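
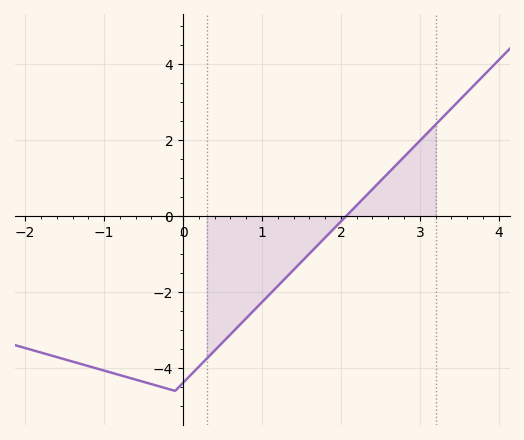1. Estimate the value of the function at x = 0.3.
-3.75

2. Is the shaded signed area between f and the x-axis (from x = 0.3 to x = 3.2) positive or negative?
negative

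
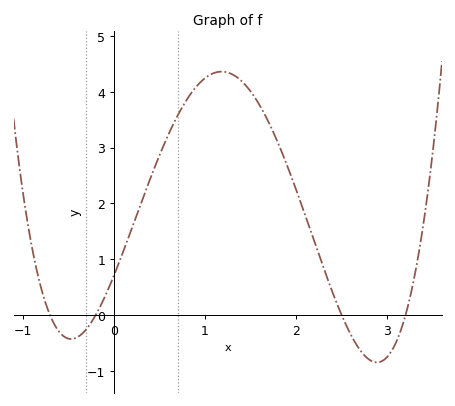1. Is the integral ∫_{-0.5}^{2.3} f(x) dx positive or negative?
positive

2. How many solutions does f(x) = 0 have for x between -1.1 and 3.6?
4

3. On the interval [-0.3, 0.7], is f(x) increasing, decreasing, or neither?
increasing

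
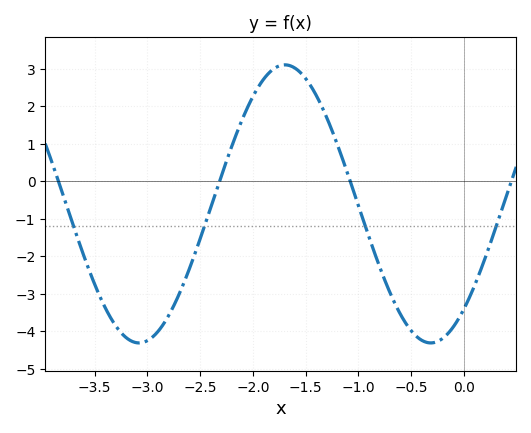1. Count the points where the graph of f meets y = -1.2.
4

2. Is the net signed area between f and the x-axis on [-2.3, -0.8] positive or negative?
positive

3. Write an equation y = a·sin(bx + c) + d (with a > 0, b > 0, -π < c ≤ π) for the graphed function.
y = 3.71sin(2.27x - 0.862) - 0.6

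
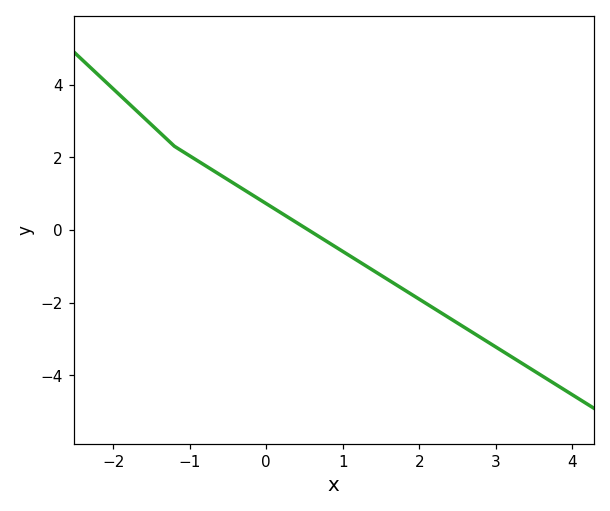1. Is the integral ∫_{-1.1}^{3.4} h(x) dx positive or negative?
negative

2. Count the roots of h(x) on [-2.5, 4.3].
1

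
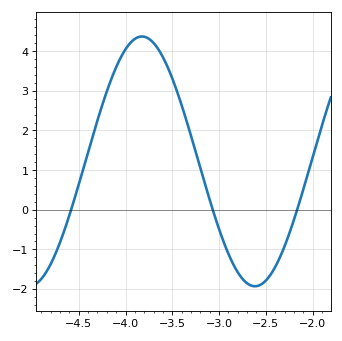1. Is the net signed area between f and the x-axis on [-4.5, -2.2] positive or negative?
positive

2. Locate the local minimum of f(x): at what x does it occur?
-2.6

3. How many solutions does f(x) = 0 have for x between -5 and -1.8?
3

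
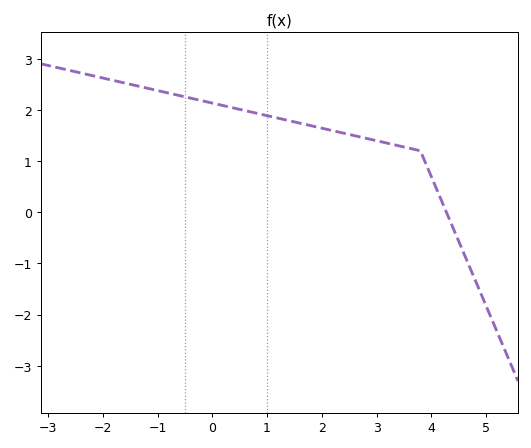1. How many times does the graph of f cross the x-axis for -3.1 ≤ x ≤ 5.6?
1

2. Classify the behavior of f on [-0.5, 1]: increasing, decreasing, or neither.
decreasing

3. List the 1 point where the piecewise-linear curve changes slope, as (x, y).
(3.8, 1.2)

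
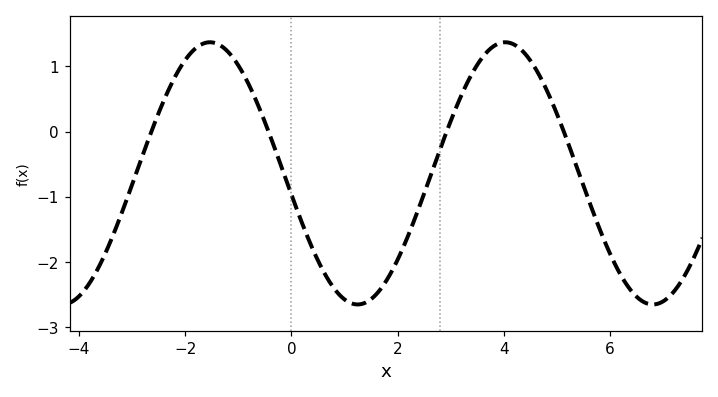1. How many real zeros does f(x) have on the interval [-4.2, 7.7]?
4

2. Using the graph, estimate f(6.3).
-2.33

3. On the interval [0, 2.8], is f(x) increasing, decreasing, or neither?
neither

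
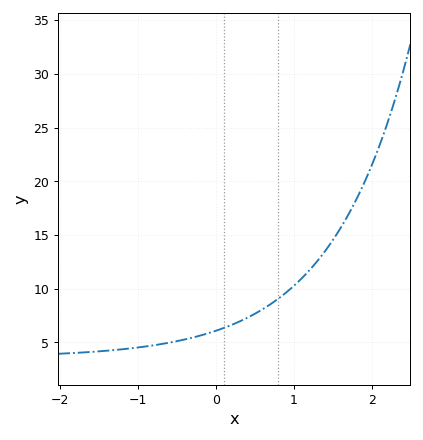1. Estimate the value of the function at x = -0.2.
5.64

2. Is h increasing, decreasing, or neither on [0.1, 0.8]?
increasing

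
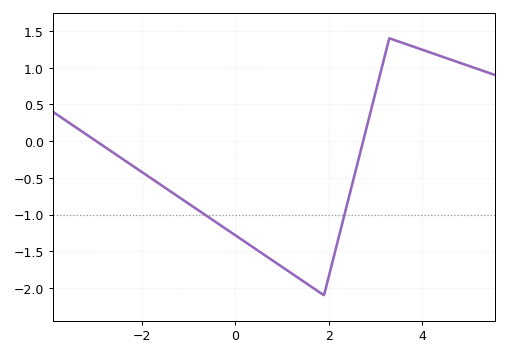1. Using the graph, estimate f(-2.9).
-0.037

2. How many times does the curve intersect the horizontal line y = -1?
2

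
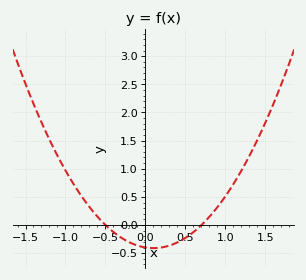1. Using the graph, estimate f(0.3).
-0.35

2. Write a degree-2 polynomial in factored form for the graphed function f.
y = 1.14(x + 0.5)(x - 0.7)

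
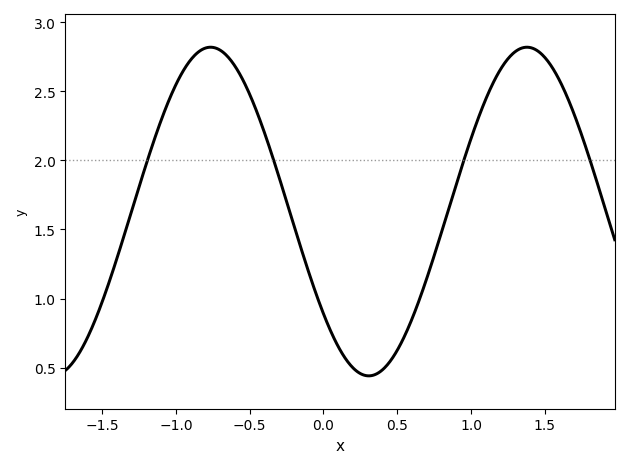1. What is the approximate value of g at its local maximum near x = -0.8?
2.82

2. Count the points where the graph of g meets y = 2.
4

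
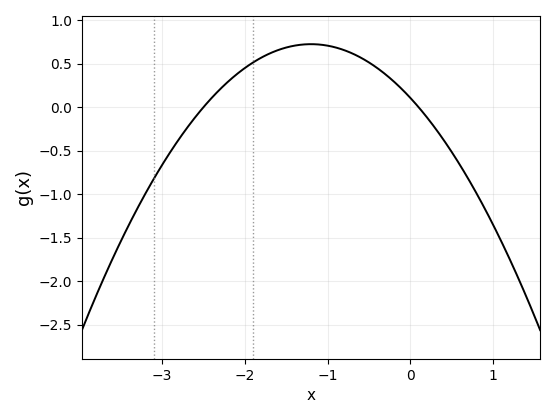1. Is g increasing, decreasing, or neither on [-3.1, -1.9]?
increasing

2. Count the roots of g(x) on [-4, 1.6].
2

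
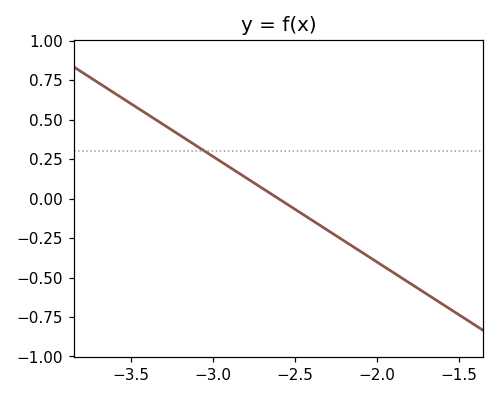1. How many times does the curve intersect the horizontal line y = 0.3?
1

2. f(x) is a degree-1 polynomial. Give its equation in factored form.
y = -0.67(x + 2.6)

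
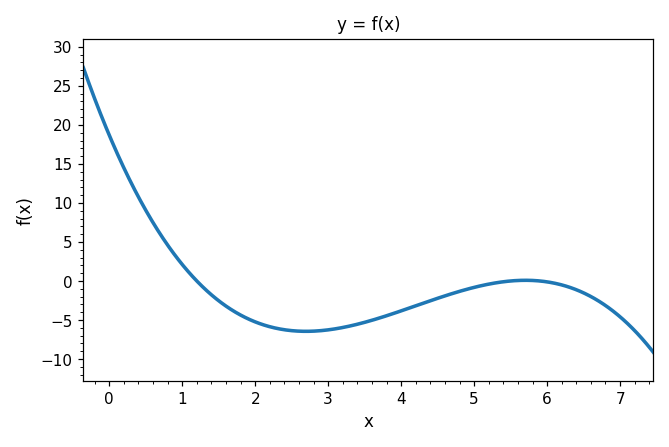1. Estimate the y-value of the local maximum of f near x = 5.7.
0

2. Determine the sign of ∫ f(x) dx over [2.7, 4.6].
negative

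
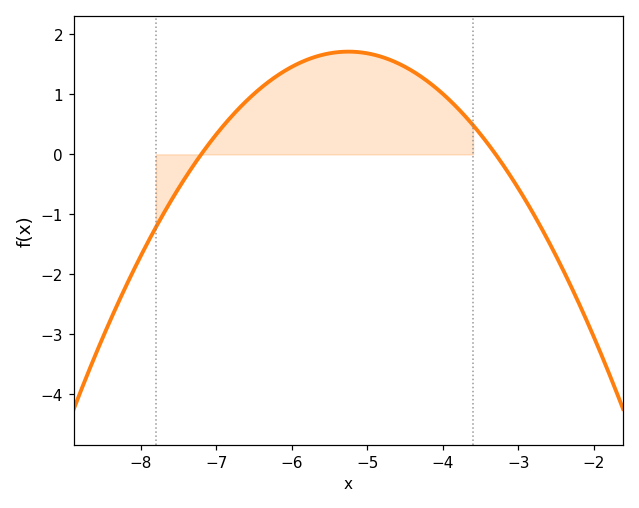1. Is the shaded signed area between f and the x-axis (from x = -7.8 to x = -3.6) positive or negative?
positive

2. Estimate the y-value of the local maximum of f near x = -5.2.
1.7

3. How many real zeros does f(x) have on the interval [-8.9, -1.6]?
2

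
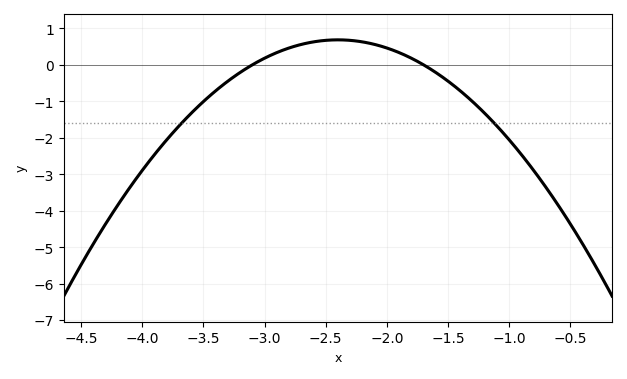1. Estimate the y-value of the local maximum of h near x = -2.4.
0.7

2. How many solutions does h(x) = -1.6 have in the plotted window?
2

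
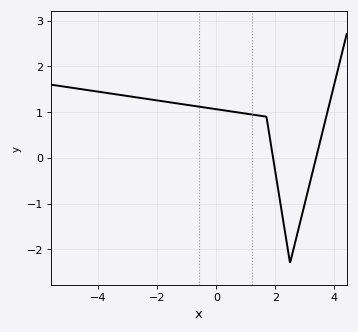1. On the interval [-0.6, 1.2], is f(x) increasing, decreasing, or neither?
decreasing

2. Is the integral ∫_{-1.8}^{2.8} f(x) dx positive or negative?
positive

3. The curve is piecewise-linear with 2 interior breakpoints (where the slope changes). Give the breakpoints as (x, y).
(1.7, 0.9); (2.5, -2.3)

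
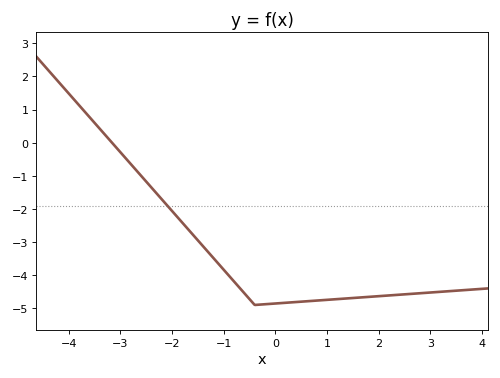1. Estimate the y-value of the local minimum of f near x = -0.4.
-4.9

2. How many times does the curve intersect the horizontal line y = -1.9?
1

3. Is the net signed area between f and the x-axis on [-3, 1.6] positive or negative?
negative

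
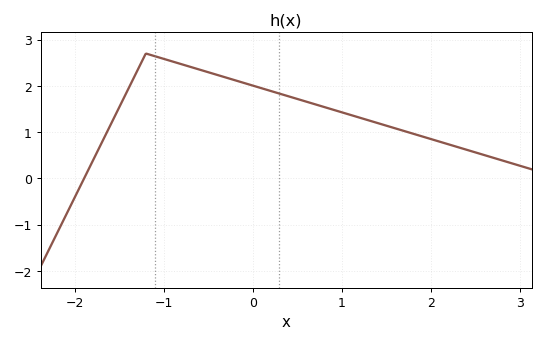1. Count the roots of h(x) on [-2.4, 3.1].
1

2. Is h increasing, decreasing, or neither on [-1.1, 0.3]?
decreasing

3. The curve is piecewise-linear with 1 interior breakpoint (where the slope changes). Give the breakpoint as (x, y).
(-1.2, 2.7)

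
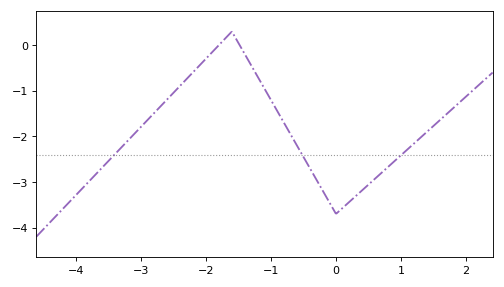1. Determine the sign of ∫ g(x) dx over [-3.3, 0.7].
negative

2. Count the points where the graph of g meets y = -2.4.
3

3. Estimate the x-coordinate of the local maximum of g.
-1.6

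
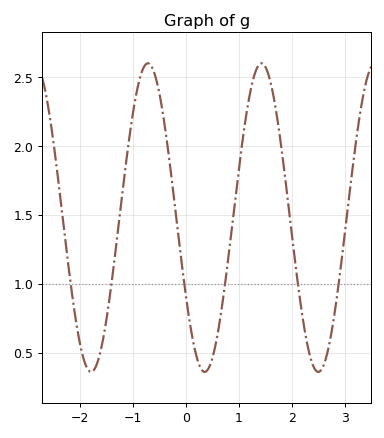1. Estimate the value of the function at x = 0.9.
1.51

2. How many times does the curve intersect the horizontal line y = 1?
6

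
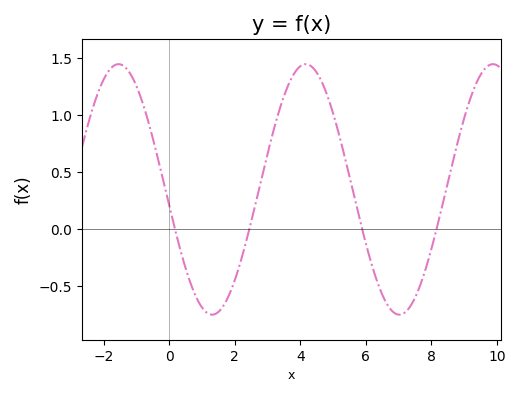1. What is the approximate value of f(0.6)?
-0.431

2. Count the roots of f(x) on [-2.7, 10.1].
4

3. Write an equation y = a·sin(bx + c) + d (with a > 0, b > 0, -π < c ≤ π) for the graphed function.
y = 1.1sin(1.1x - 3.01) + 0.35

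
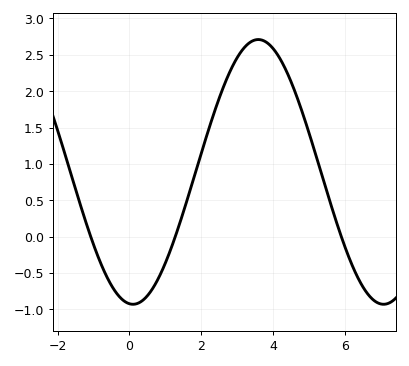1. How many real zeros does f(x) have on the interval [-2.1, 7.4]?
3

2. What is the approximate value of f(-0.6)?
-0.581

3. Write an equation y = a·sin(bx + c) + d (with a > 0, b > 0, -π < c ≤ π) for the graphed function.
y = 1.82sin(0.9x - 1.66) + 0.89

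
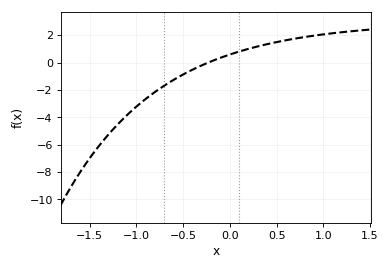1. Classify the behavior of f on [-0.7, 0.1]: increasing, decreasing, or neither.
increasing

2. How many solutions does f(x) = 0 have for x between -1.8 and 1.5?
1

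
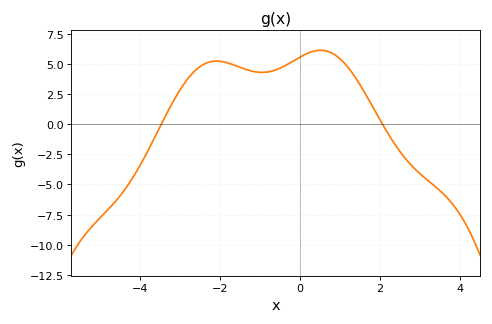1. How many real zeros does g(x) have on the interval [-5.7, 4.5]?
2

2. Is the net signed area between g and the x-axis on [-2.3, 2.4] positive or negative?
positive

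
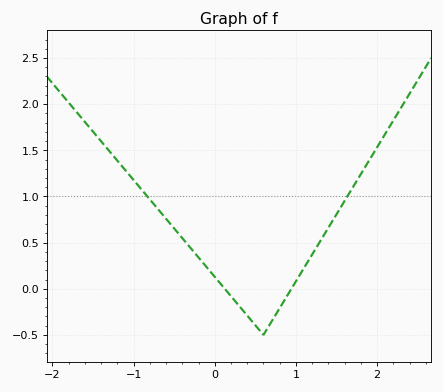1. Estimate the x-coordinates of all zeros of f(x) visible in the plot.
0.123, 0.944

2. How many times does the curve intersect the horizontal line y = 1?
2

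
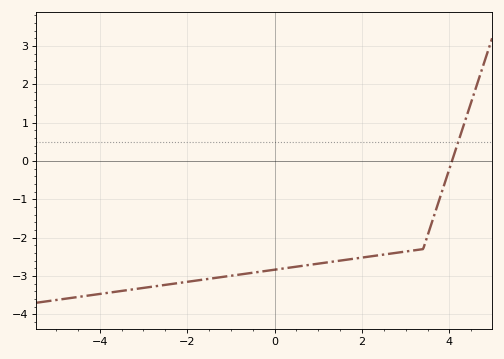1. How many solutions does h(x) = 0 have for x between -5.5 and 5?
1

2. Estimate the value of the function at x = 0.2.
-2.81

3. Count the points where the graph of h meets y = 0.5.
1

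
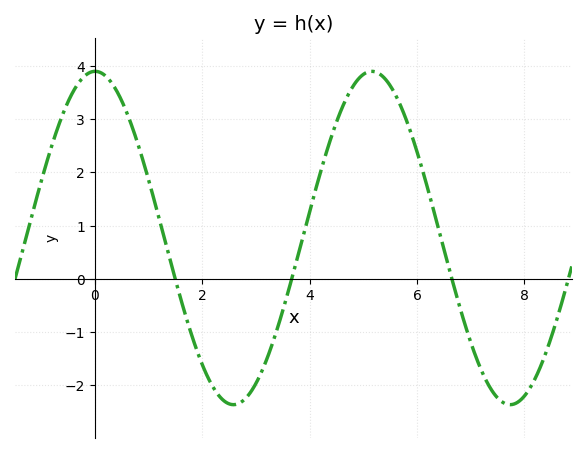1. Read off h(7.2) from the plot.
-1.72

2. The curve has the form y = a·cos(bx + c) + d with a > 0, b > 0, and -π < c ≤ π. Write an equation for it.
y = 3.13cos(1.22x - 0.01) + 0.77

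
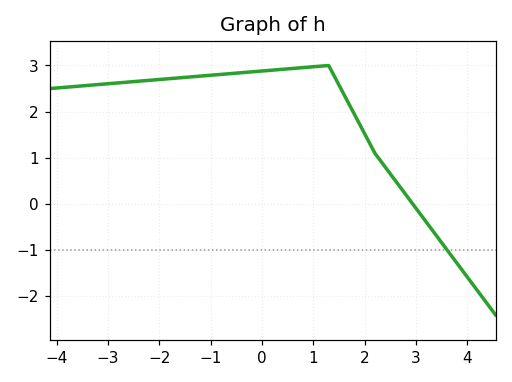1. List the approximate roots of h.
2.94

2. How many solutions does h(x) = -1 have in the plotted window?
1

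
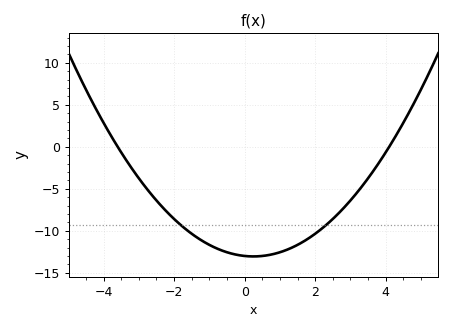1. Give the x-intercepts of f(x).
-3.6, 4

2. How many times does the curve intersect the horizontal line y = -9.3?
2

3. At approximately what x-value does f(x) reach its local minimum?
0.2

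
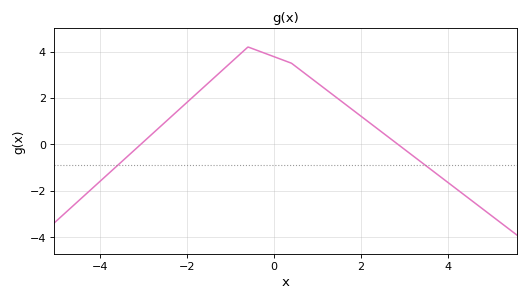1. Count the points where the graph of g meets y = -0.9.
2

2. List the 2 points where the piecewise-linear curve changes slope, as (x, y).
(-0.6, 4.2); (0.4, 3.5)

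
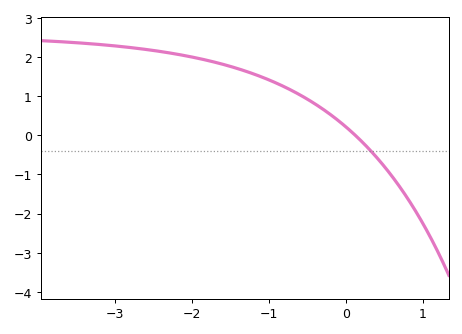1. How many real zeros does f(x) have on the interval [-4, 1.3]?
1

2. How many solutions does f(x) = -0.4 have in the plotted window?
1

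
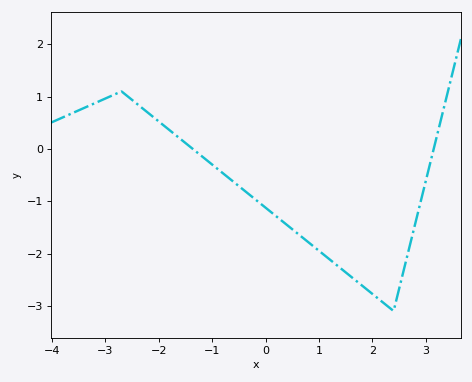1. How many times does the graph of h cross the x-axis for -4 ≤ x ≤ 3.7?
2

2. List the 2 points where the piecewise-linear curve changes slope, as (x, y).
(-2.7, 1.1); (2.4, -3.1)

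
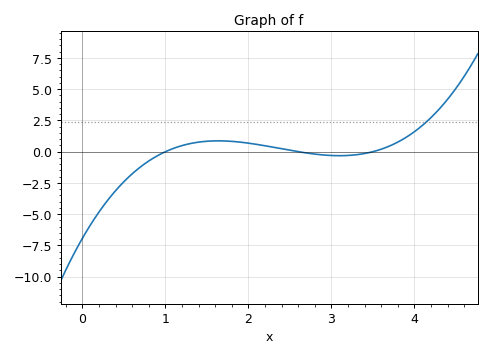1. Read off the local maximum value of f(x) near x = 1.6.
1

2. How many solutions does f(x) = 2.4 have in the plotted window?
1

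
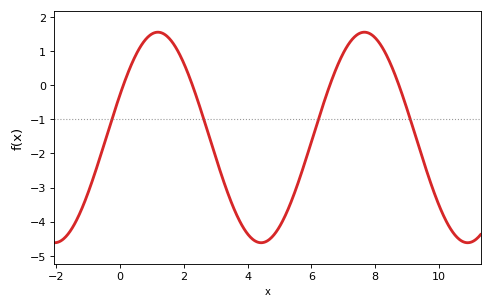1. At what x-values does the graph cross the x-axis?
0.2, 2.2, 6.6, 8.8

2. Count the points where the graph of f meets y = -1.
4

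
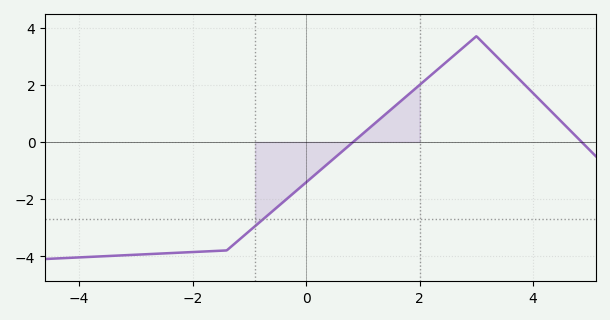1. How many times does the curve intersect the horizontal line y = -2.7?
1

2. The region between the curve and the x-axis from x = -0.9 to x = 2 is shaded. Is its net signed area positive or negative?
negative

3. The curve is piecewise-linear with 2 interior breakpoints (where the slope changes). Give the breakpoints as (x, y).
(-1.4, -3.8); (3, 3.7)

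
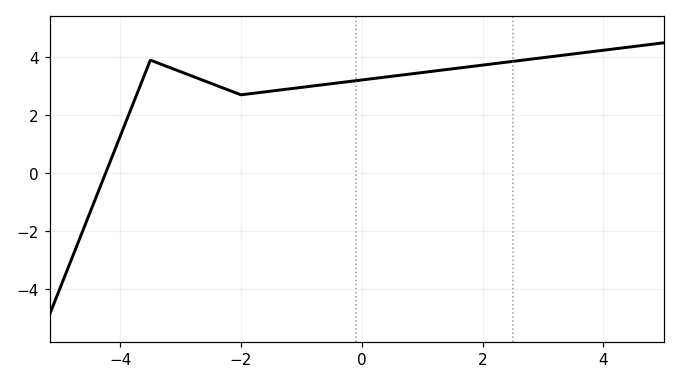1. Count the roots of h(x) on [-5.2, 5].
1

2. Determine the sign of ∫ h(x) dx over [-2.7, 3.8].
positive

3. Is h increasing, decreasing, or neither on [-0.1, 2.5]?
increasing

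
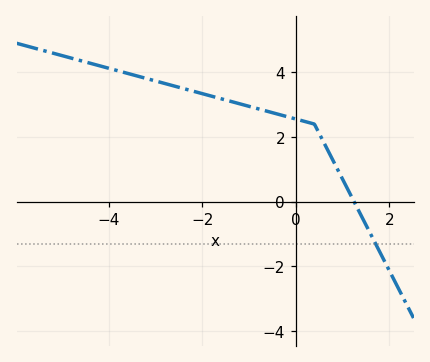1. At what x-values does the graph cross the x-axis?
1.25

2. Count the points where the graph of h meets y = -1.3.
1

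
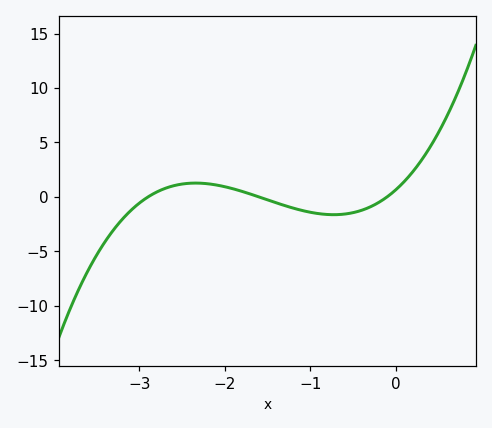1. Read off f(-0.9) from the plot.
-1.5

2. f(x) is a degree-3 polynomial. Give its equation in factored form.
y = 1.37(x + 2.9)(x + 1.6)(x + 0.1)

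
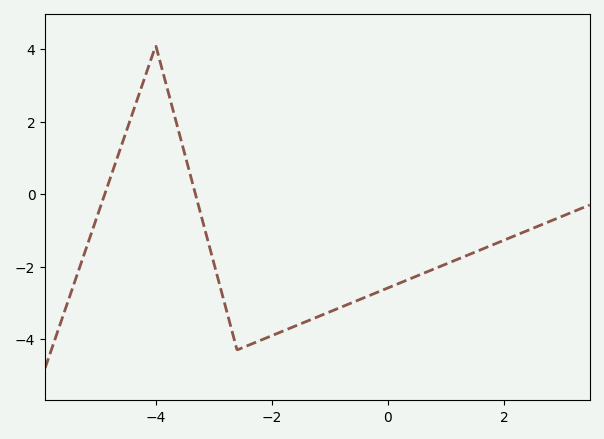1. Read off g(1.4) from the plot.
-1.67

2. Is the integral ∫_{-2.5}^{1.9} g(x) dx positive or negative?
negative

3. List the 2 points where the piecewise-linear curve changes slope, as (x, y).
(-4, 4.1); (-2.6, -4.3)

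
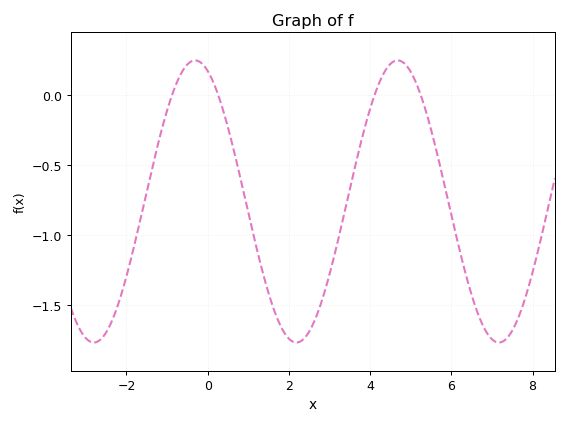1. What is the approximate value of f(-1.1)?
-0.2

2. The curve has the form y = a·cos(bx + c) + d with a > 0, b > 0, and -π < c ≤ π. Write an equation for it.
y = 1.01cos(1.3x + 0.39) - 0.76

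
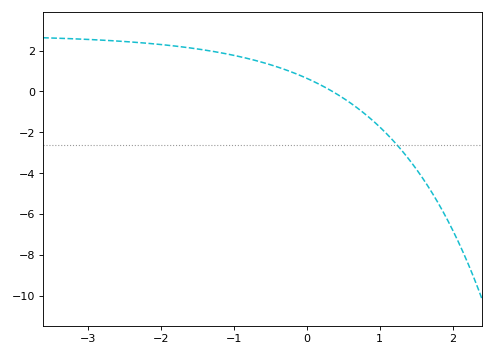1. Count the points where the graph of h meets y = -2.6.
1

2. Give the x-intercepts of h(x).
0.4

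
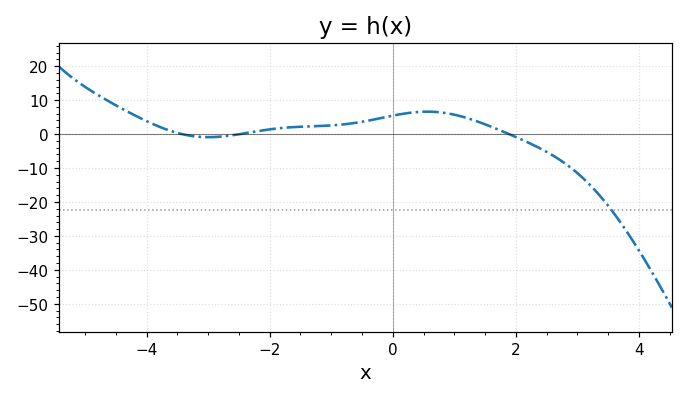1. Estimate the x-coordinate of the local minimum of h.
-2.99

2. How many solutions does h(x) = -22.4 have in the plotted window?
1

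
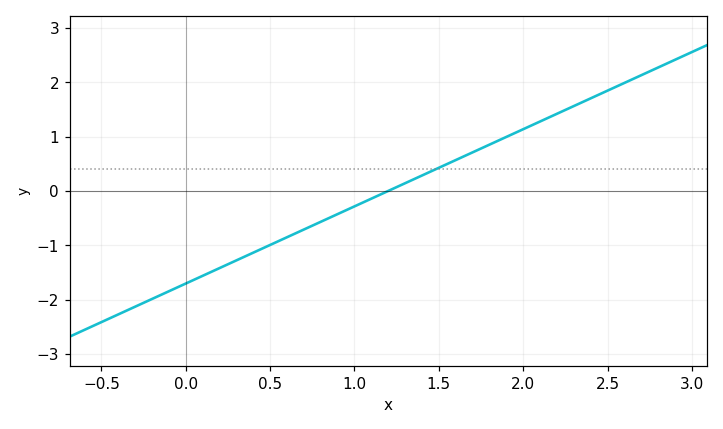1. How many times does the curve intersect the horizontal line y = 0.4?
1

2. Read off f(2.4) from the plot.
1.7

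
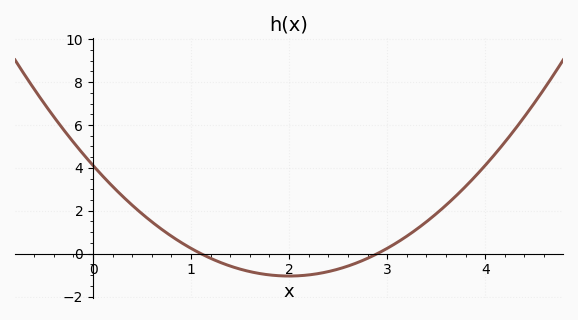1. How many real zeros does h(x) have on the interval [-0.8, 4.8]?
2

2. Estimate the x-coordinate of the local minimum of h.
2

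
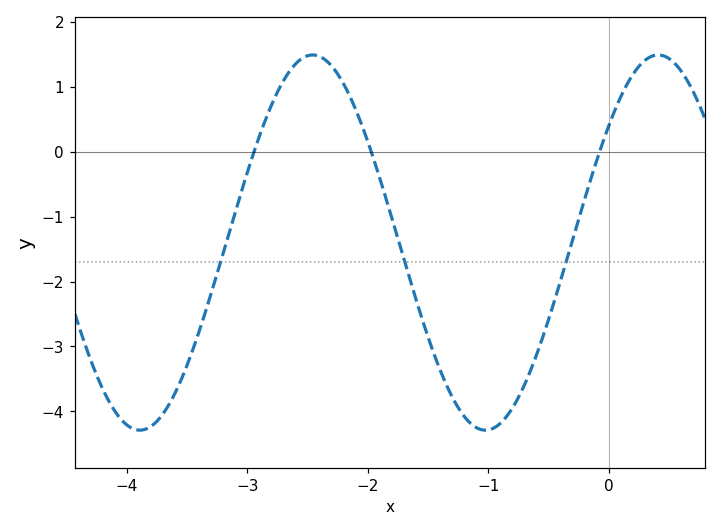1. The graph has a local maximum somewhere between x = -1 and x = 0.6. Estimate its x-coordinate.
0.411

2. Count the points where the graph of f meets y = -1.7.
3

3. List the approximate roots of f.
-2.94, -1.97, -0.075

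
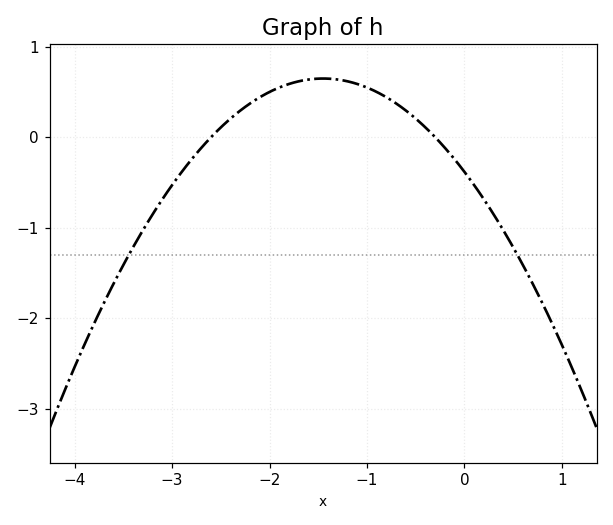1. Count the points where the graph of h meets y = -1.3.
2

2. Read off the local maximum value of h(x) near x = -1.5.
0.648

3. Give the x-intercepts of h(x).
-2.6, -0.3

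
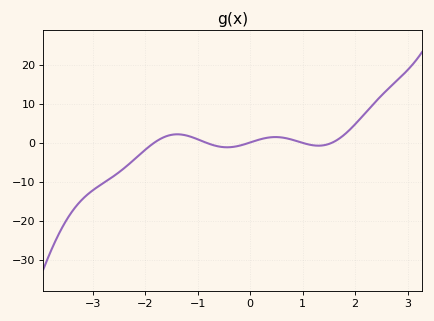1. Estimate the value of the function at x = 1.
0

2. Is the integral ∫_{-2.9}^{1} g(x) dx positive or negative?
negative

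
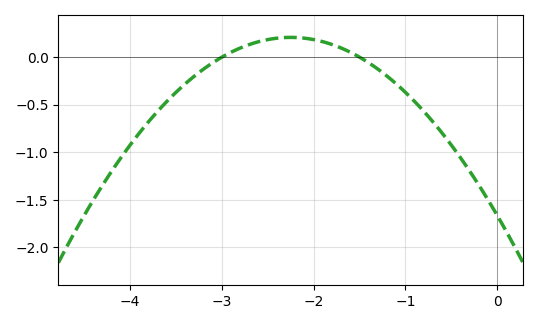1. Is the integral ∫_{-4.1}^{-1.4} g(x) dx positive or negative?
negative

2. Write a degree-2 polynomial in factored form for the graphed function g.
y = -0.37(x + 3)(x + 1.5)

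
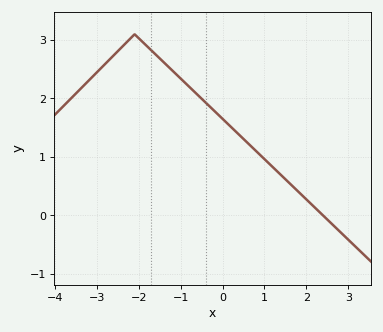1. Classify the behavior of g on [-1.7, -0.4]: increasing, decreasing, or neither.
decreasing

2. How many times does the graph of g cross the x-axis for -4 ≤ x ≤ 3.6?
1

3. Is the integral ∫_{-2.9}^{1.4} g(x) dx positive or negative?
positive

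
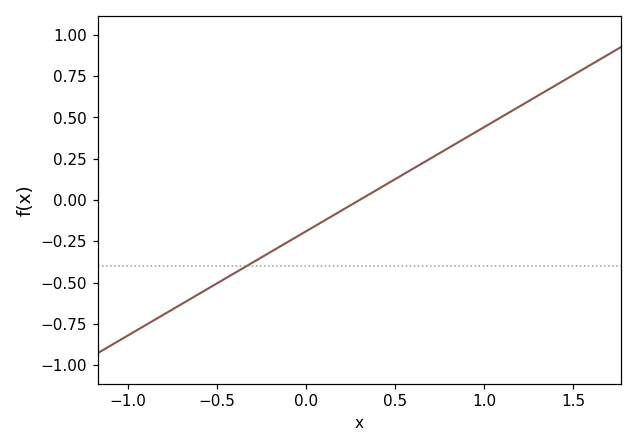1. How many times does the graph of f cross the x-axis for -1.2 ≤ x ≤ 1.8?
1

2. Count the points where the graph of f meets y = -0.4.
1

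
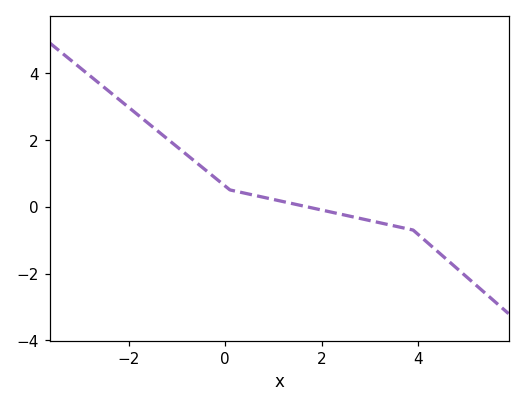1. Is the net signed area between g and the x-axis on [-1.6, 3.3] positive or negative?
positive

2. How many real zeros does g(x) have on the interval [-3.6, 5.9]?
1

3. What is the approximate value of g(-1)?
1.8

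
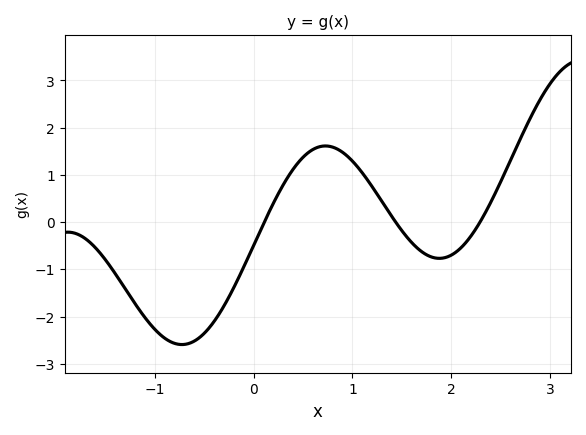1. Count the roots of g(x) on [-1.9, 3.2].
3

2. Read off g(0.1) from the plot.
0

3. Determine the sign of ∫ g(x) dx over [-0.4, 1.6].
positive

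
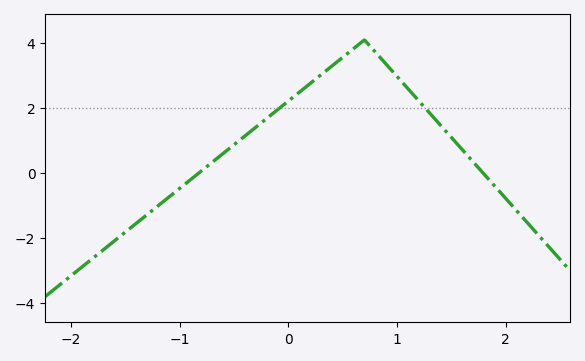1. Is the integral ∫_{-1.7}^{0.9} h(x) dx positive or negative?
positive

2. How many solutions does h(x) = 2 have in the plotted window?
2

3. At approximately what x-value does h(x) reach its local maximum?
0.701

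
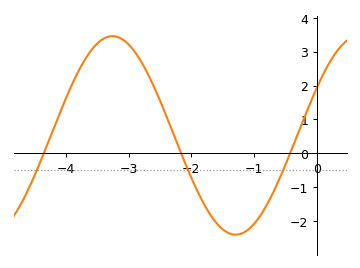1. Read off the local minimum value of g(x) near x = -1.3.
-2.4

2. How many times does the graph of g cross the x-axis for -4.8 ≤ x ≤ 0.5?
3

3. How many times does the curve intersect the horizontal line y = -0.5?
3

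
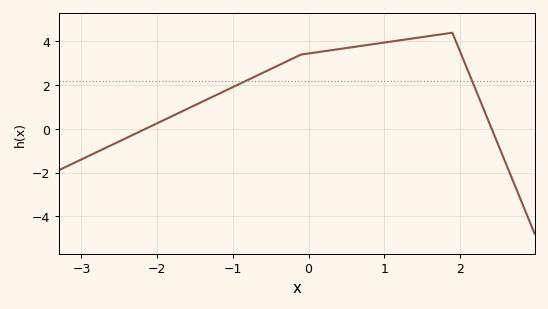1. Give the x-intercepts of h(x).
-2.2, 2.4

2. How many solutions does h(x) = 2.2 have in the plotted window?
2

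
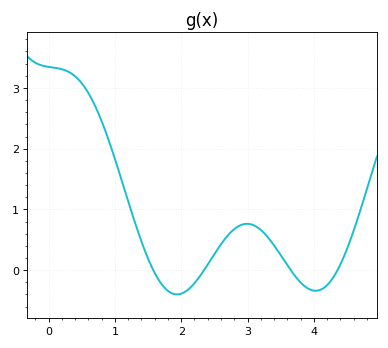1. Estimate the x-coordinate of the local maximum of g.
2.99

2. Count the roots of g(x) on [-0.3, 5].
4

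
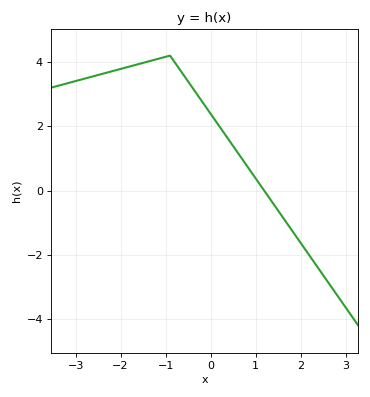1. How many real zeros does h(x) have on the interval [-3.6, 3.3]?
1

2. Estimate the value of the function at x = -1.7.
3.8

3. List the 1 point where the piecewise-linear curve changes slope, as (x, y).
(-0.9, 4.2)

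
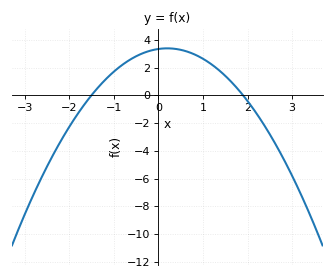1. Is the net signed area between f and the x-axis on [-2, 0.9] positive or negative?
positive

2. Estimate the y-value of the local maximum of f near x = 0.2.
3.4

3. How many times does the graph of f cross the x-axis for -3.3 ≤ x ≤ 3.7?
2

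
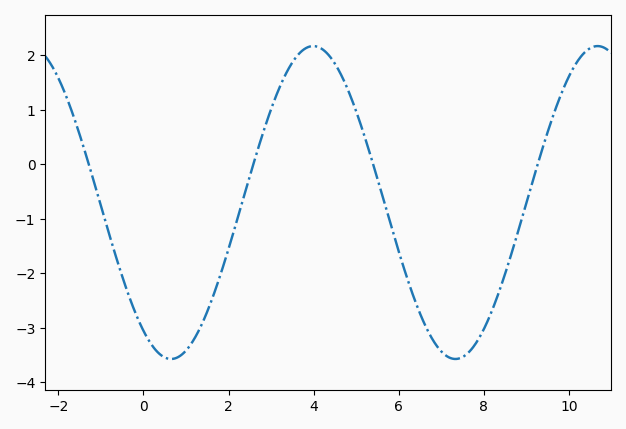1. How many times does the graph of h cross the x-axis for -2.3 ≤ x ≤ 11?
4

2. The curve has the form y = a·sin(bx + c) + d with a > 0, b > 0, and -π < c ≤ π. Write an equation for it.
y = 2.87sin(0.94x - 2.2) - 0.7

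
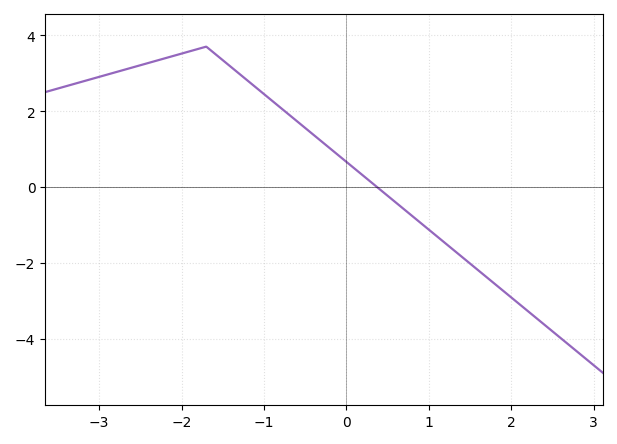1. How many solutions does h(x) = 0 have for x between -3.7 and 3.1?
1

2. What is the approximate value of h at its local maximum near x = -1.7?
3.7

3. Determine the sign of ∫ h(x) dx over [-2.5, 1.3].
positive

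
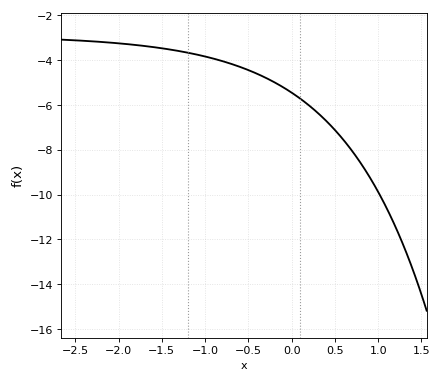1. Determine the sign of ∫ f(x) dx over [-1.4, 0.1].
negative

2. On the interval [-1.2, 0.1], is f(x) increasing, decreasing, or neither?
decreasing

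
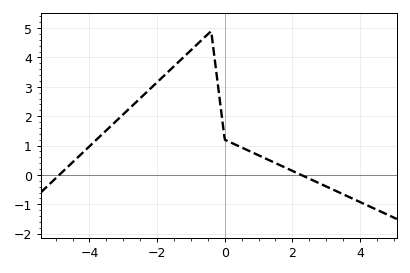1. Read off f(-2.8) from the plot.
2.3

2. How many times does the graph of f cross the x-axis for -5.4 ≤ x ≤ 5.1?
2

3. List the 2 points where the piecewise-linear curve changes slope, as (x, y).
(-0.4, 4.9); (0, 1.2)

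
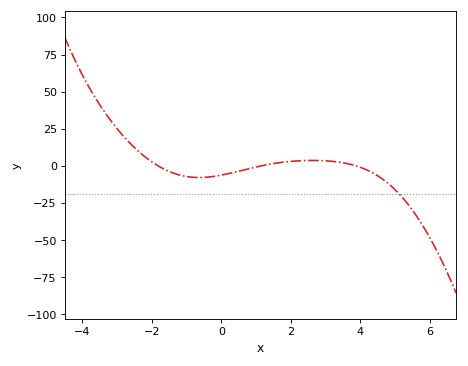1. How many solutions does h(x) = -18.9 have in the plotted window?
1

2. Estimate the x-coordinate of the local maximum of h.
2.6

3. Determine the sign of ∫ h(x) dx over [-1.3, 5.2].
negative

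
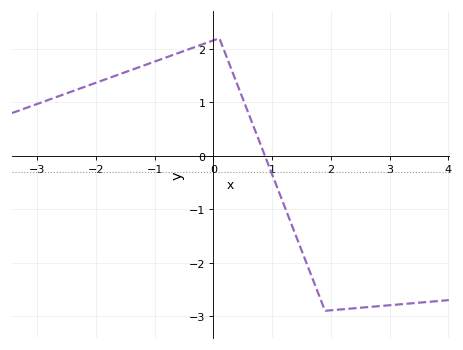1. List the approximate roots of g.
0.876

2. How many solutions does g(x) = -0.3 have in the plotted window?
1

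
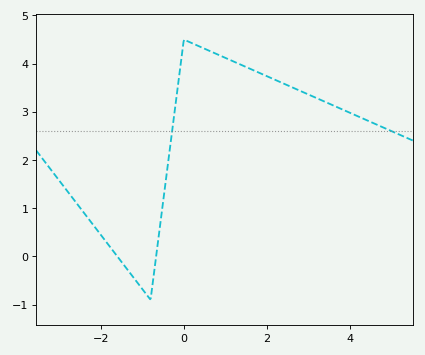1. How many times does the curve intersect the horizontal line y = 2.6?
2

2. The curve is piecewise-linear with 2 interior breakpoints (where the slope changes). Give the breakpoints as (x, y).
(-0.8, -0.9); (0, 4.5)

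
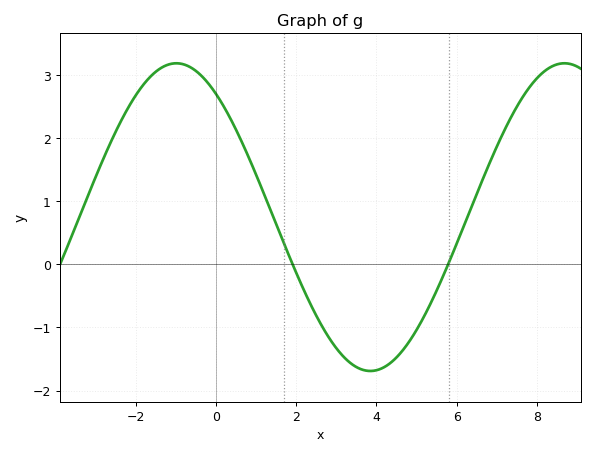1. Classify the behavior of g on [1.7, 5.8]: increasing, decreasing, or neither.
neither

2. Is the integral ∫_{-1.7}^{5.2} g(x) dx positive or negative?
positive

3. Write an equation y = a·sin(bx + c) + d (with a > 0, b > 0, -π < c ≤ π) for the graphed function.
y = 2.44sin(0.65x + 2.21) + 0.75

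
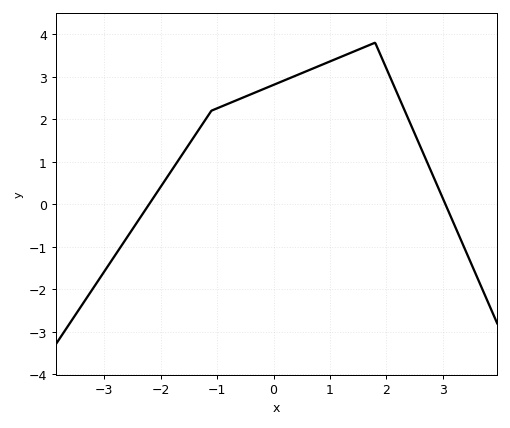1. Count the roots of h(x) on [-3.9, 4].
2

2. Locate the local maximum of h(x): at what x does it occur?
1.8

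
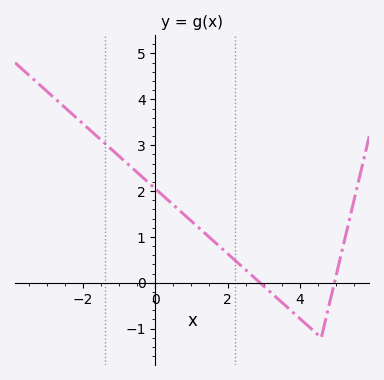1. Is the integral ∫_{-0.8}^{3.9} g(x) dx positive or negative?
positive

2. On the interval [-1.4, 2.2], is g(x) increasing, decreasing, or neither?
decreasing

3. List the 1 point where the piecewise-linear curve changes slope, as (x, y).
(4.6, -1.2)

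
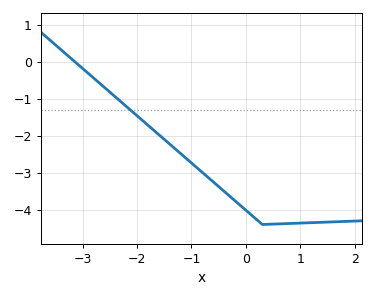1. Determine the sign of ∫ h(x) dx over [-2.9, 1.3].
negative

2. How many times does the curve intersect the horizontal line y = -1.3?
1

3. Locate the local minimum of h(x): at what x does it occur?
0.302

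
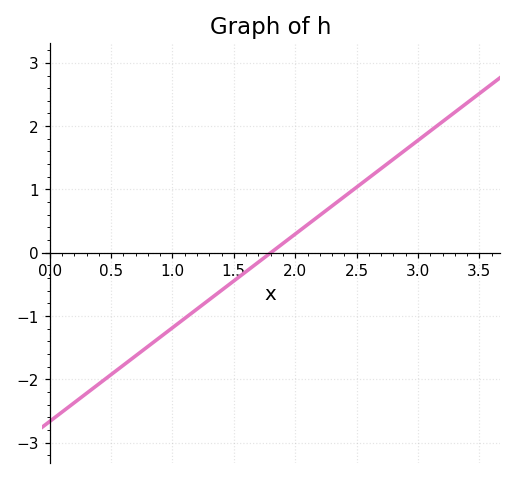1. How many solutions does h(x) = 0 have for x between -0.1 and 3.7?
1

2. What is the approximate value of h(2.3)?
0.7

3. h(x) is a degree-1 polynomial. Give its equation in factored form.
y = 1.48(x - 1.8)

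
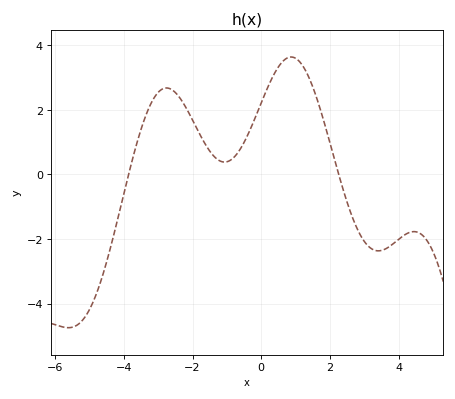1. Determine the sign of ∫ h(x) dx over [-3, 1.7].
positive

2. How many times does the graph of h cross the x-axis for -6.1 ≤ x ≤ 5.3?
2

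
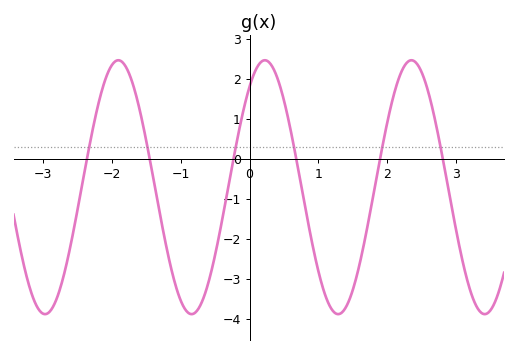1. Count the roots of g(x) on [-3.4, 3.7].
6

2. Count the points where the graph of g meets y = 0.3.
6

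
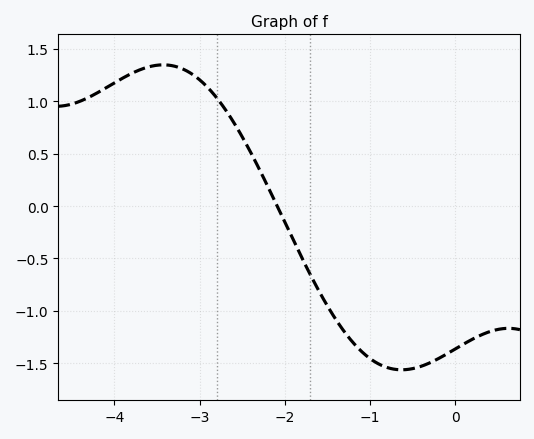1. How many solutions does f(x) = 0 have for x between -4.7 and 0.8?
1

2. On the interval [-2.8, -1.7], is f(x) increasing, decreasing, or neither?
decreasing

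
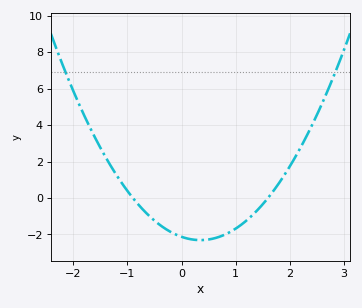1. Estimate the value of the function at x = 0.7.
-2.2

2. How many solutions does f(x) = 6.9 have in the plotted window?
2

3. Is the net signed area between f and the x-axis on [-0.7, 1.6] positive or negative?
negative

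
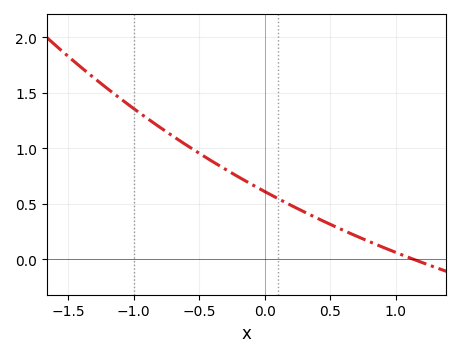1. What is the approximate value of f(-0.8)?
1.2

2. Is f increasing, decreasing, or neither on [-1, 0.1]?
decreasing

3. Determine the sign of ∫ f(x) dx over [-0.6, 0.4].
positive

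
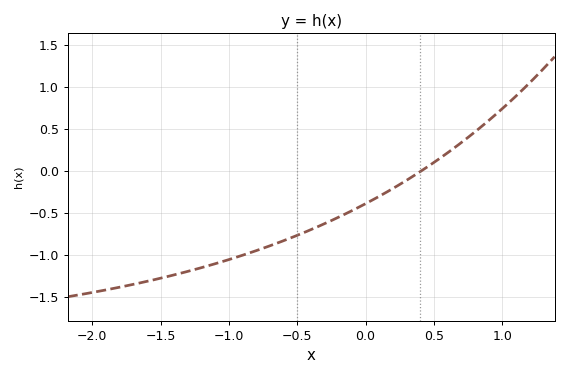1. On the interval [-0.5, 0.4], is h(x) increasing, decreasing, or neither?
increasing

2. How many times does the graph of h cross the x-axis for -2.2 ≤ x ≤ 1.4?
1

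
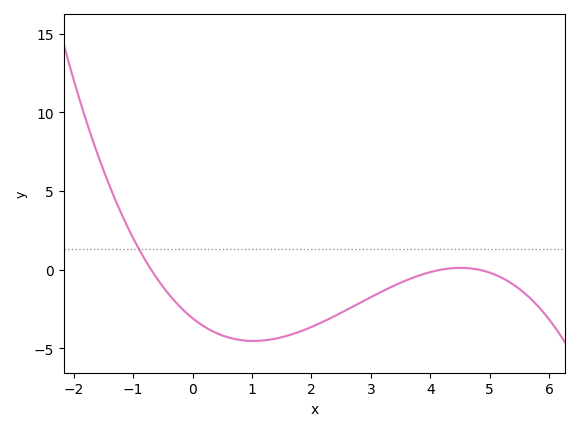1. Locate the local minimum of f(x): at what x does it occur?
1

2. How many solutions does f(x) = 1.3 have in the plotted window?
1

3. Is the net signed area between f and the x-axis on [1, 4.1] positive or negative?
negative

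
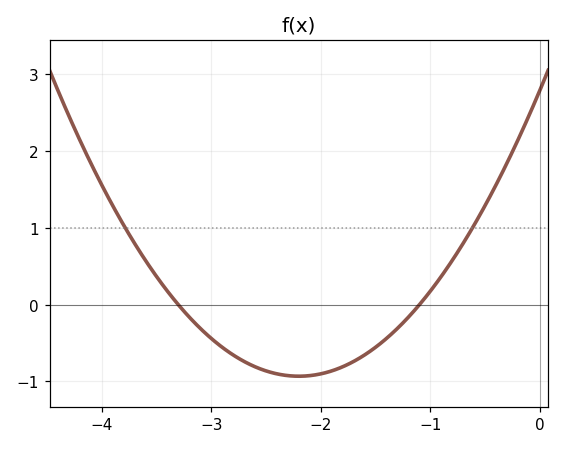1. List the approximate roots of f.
-3.3, -1.1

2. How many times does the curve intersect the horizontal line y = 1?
2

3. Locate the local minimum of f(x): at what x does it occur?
-2.2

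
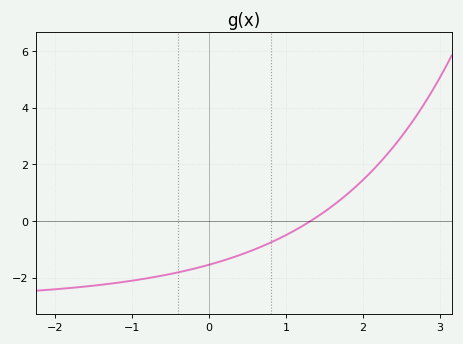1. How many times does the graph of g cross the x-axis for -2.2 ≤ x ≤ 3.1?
1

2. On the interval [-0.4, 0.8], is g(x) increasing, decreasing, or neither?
increasing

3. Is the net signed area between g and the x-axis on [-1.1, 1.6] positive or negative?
negative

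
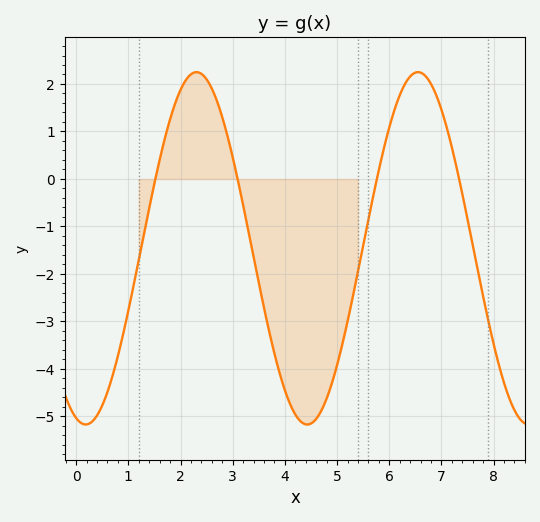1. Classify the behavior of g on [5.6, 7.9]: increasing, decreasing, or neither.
neither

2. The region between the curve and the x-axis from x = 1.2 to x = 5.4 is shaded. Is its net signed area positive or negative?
negative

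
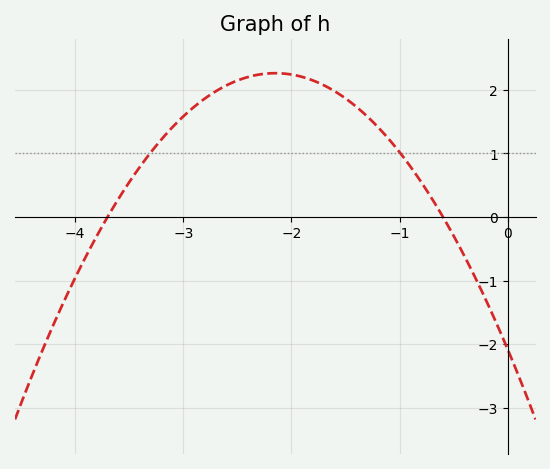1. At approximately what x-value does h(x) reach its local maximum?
-2.15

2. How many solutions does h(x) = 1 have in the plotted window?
2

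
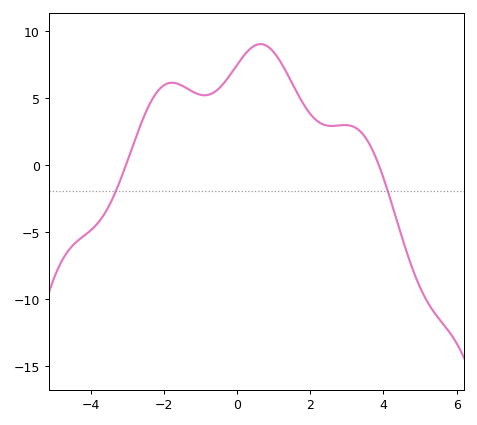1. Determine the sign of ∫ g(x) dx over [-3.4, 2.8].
positive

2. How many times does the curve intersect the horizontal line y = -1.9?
2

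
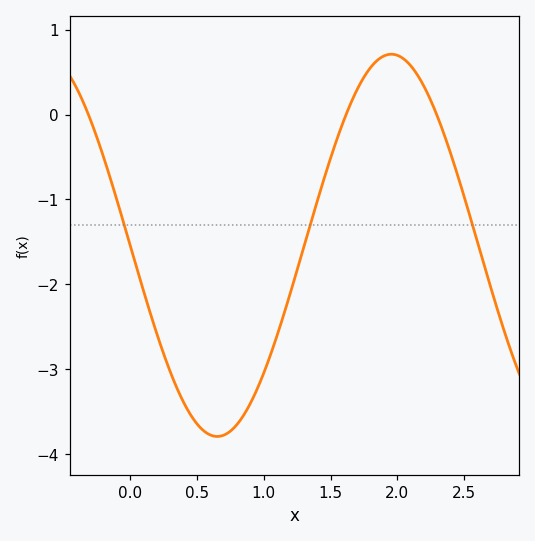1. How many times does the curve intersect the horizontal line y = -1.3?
3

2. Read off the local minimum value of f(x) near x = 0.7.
-3.8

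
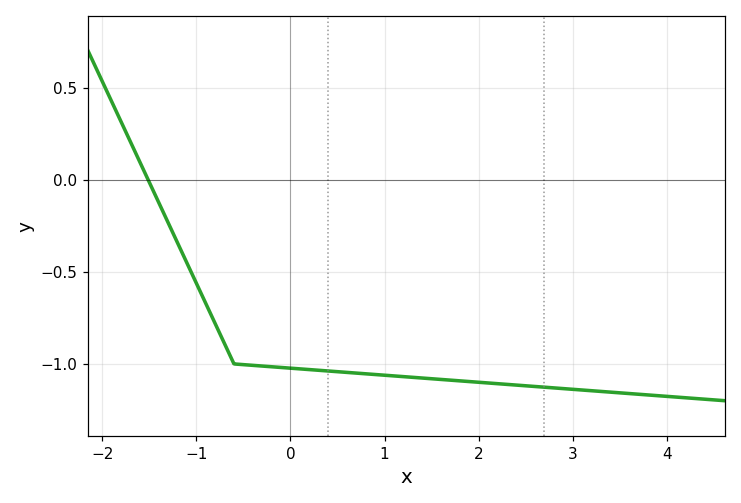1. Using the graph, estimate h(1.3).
-1.07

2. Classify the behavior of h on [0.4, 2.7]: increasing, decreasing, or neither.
decreasing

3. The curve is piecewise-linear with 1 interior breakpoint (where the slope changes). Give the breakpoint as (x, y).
(-0.6, -1)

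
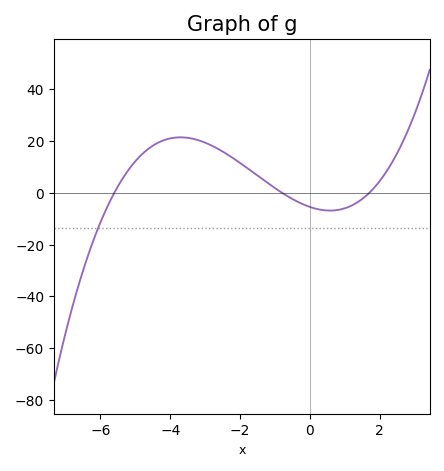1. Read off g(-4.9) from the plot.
13.6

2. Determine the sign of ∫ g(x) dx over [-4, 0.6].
positive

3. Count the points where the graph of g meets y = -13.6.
1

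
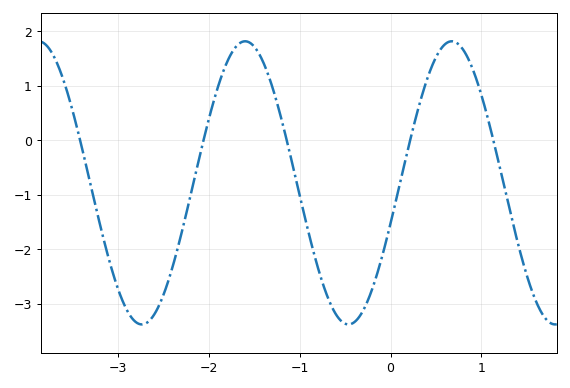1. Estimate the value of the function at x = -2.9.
-3.1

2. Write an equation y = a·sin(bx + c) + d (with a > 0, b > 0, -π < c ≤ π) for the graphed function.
y = 2.6sin(2.8x - 0.29) - 0.78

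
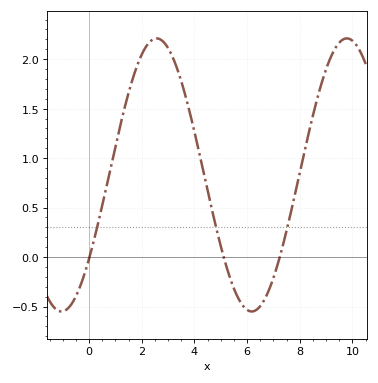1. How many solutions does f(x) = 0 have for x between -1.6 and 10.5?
3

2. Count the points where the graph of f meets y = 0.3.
3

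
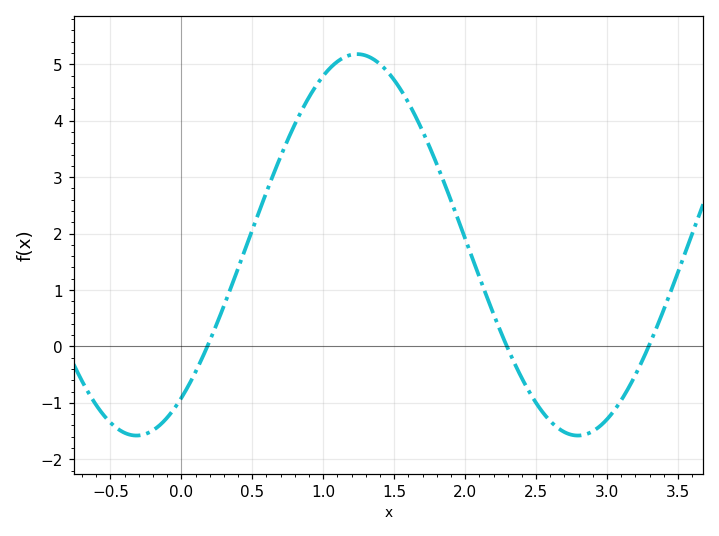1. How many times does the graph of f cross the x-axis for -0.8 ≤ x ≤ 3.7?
3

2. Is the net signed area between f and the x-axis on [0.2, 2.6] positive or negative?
positive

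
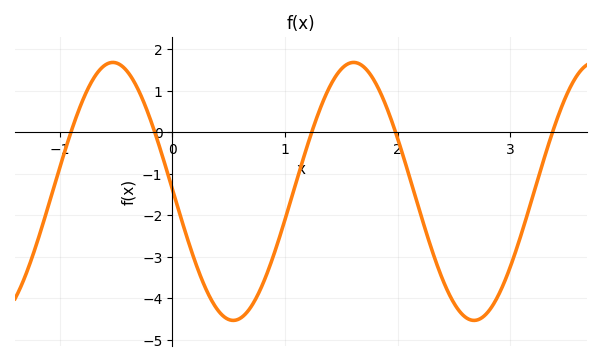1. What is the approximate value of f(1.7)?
1.6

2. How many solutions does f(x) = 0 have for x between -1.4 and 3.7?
5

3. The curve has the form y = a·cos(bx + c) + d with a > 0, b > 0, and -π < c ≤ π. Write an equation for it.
y = 3.11cos(2.9x + 1.5) - 1.43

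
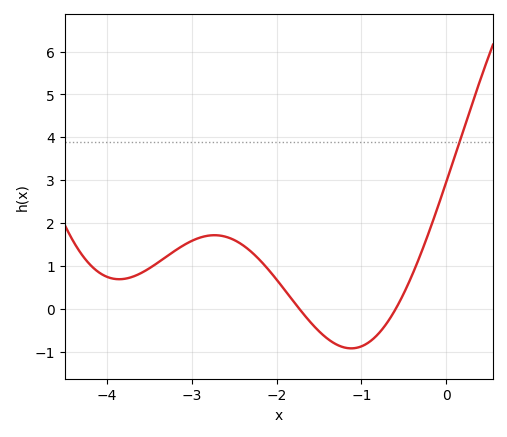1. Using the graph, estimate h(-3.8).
0.695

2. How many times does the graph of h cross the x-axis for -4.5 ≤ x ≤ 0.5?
2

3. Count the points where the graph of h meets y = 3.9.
1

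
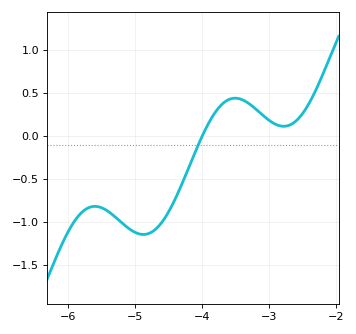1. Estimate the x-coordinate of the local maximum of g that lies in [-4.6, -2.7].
-3.5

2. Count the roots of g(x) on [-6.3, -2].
1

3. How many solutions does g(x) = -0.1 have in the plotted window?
1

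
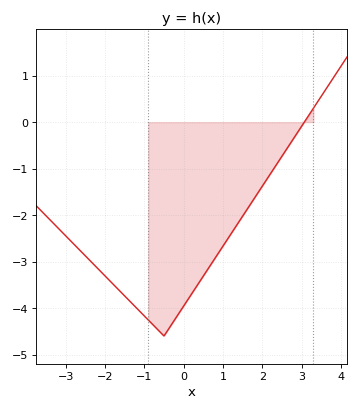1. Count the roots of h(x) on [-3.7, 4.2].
1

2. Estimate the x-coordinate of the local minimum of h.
-0.5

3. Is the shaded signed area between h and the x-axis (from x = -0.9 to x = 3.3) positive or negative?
negative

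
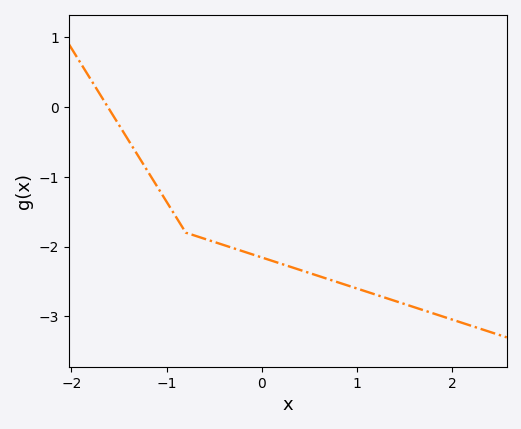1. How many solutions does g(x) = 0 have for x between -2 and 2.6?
1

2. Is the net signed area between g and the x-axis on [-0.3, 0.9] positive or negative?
negative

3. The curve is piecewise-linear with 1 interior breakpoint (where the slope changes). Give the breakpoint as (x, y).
(-0.8, -1.8)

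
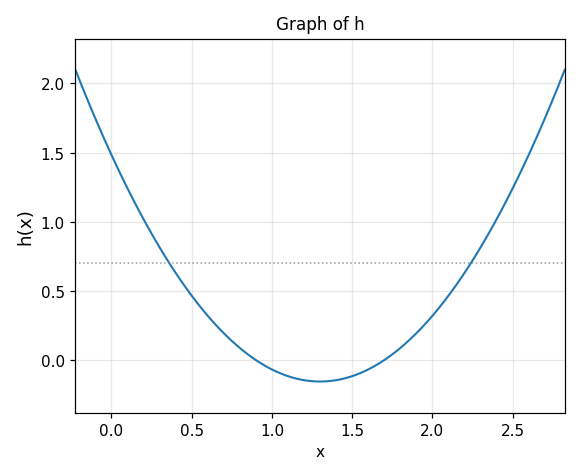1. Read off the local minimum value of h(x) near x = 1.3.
-0.15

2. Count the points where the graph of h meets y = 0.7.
2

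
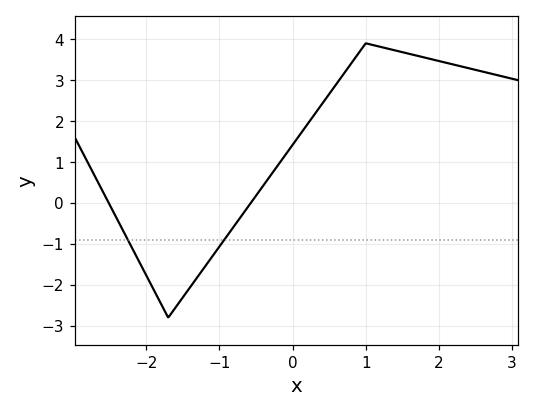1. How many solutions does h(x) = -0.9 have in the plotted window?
2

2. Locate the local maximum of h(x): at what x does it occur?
1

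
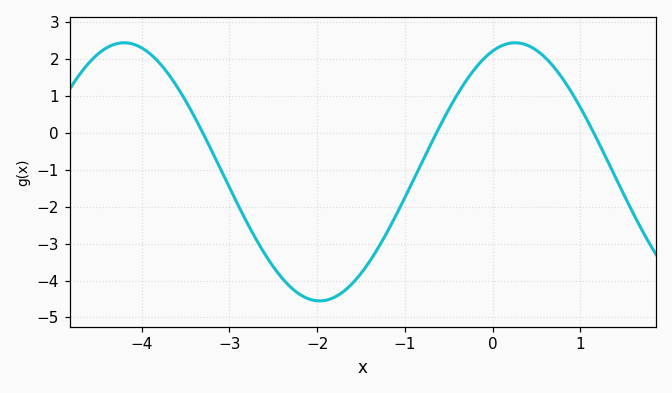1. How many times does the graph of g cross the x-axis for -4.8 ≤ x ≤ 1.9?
3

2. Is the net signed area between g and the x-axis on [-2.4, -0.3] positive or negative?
negative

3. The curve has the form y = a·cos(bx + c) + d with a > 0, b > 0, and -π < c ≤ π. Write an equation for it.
y = 3.5cos(1.41x - 0.36) - 1.05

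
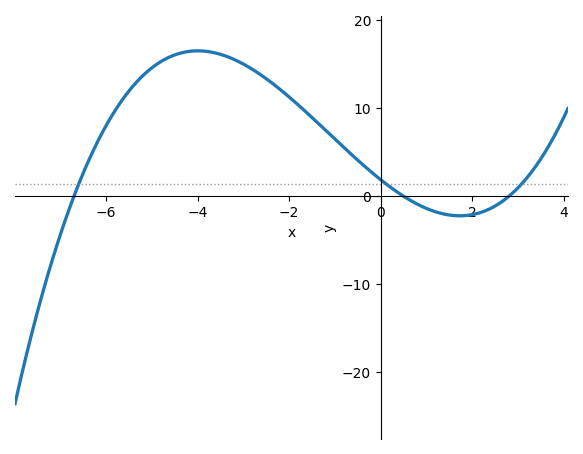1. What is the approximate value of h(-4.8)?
15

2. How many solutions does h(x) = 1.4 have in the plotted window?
3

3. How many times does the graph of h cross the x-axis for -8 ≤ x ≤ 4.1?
3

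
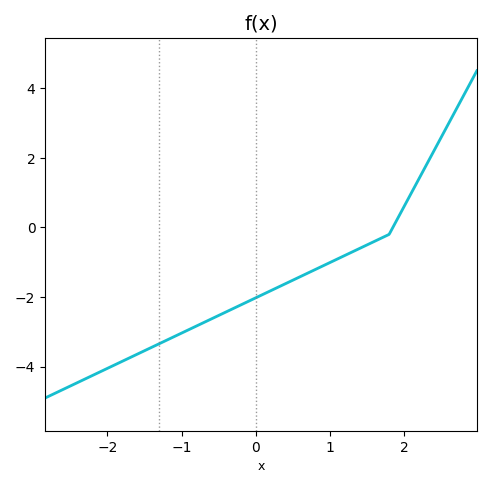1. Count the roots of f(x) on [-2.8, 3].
1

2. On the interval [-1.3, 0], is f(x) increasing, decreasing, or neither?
increasing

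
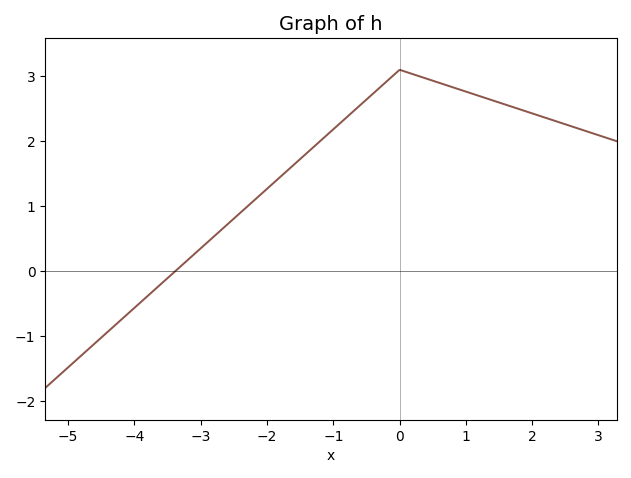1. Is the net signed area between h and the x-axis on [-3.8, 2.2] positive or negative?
positive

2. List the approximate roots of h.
-3.4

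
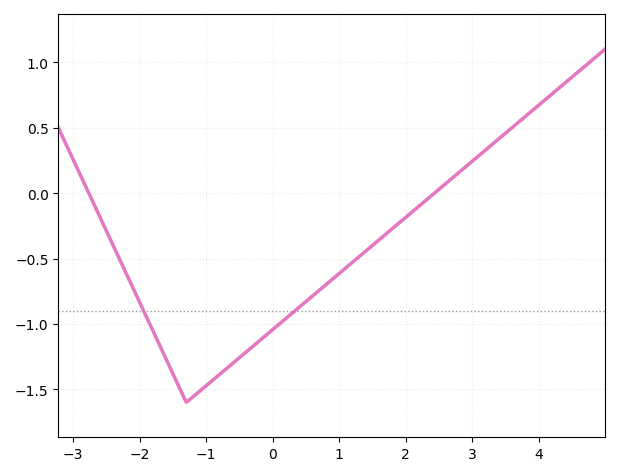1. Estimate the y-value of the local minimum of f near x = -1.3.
-1.6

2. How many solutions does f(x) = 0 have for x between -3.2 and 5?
2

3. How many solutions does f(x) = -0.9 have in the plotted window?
2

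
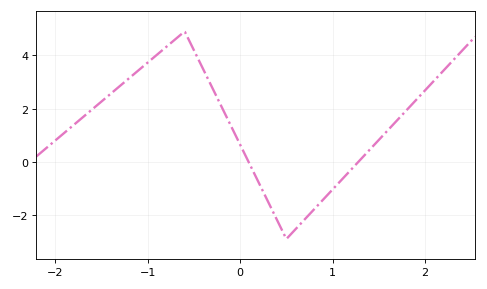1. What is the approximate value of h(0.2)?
-0.773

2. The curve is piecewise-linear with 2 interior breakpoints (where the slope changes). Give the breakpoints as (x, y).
(-0.6, 4.9); (0.5, -2.9)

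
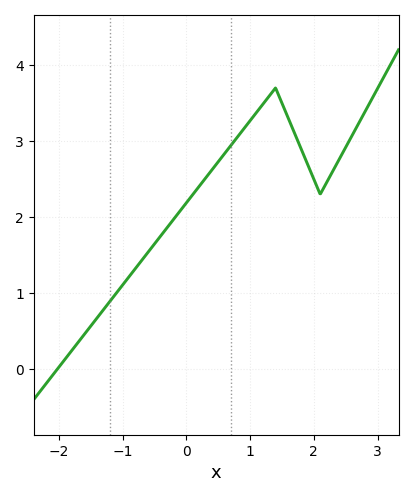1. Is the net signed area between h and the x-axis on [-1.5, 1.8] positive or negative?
positive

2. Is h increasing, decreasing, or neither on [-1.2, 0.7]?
increasing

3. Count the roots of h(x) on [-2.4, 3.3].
1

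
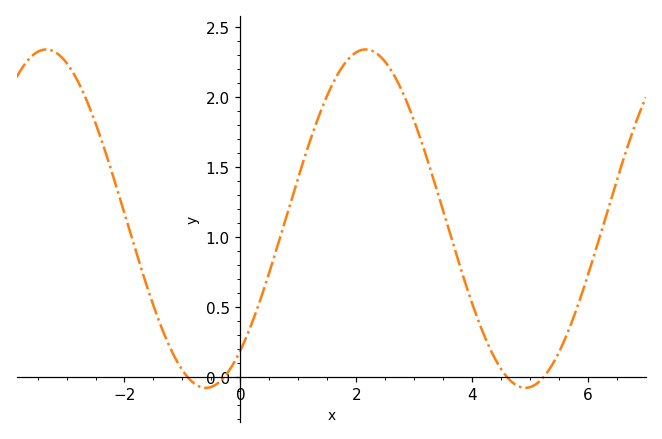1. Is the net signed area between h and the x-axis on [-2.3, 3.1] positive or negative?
positive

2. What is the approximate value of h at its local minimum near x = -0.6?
-0.1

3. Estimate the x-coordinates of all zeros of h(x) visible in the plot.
-1, -0.2, 4.6, 5.2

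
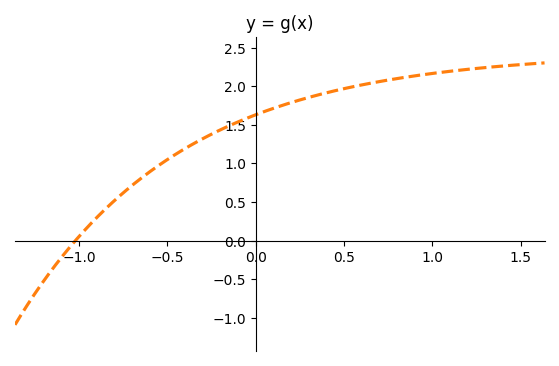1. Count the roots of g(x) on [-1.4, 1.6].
1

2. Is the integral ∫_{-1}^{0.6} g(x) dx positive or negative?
positive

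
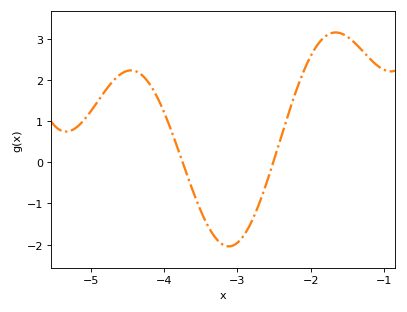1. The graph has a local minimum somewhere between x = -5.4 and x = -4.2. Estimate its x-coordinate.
-5.3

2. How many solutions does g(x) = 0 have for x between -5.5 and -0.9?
2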